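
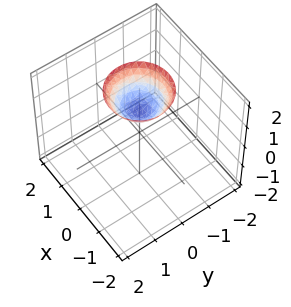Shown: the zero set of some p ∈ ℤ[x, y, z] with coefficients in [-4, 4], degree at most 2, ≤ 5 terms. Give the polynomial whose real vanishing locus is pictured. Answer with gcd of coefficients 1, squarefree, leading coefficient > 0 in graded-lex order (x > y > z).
Degree: no degree-1 surface has this shape, so deg p = 2.
Symmetry: the surface is invariant under rotation about z: p = q(x² + y², z).
Observable constraints: it crosses the z-axis at the gridline z = 1; a circular section at z = 2 has radius exactly 1; it misses every integer gridline on the x-axis.
The integer polynomial consistent with all of this is the stated p.

x^2 + y^2 - z + 1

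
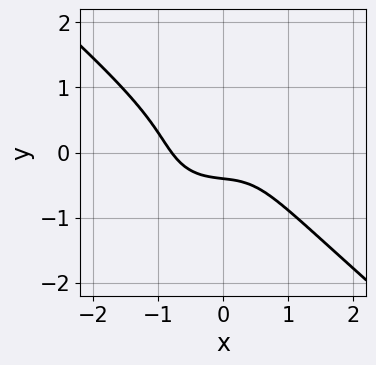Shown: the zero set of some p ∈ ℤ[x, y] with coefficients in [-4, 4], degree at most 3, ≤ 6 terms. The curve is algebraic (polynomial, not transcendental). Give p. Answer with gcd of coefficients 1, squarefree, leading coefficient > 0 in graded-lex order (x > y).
2*x^3 + 3*y^3 - x*y + 2*y + 1

The degree is 3 — a generic line meets the curve in up to 3 points.
Matching integer coefficients to the picture gives p.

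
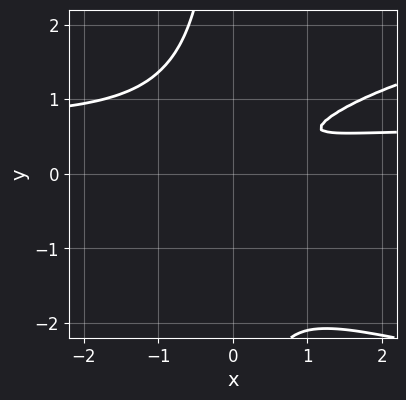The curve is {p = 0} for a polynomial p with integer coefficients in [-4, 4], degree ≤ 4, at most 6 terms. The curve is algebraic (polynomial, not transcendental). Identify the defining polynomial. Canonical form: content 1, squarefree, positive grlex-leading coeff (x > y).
3*x*y^3 - 3*x^2*y + 2*x^2 - 3*x*y + 3*y^2

The degree is 4 — no degree-3 curve has this shape.
Putting this together gives p.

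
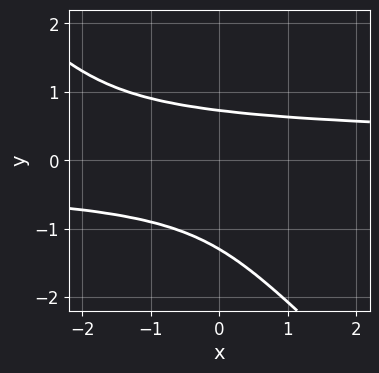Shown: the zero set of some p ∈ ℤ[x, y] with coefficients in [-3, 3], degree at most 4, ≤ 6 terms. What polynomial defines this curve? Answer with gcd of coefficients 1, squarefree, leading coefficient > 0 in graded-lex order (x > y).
3*x*y^3 + 3*y^4 + 3*y^3 - 2

1. deg p = 4. A generic line meets the curve in up to 4 points.
2. From the axis intercepts and sections: it misses every integer gridline on the x-axis.
3. Solving for integer coefficients yields p as stated.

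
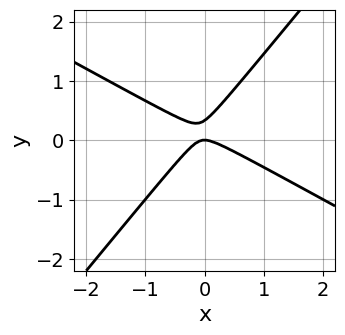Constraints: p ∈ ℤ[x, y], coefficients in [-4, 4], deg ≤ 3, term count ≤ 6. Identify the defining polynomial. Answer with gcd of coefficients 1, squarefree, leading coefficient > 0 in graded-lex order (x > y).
2*x^2 + 2*x*y - 3*y^2 + y

(a) Degree: the shape is more complex than any degree-1 curve, so deg p = 2.
(b) Observable constraints: one x-axis crossing is at x = 0; it meets the y-axis at y = 0 (among the integer gridlines).
(c) Matching integer coefficients to the picture gives p.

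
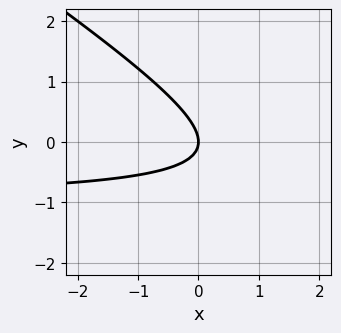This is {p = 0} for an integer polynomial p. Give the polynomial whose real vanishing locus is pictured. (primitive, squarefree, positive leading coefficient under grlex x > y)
First, degree: the shape is more complex than any degree-1 curve, so deg p = 2.
Next, from the visible intercepts: it meets the x-axis at x = 0 (among the integer gridlines); it crosses the y-axis at the gridline y = 0.
Finally, putting this together gives p.

2*x*y + 3*y^2 + 2*x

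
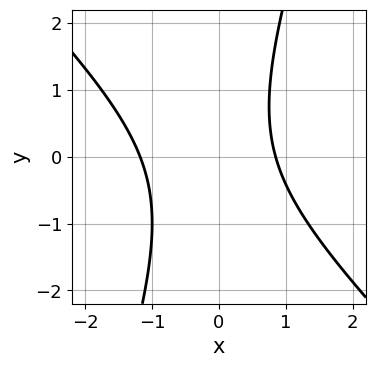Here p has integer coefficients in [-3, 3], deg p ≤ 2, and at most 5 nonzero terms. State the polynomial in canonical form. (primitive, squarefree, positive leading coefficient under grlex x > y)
deg p = 2. A generic line meets the curve in up to 2 points.
From the axis intercepts and sections: no y-intercept at any integer in the box.
Assembling these constraints gives the stated polynomial.

3*x^2 + 2*x*y - y^2 + x - 3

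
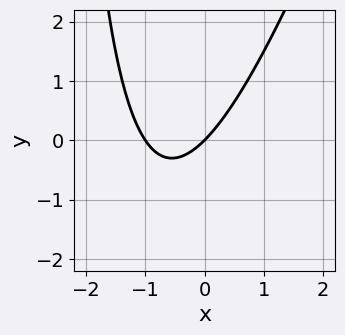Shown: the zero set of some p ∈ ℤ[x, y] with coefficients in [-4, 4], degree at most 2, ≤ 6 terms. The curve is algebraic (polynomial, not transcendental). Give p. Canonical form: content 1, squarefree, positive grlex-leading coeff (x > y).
1. deg p = 2. The shape is more complex than any degree-1 curve.
2. From the visible intercepts: among the integer gridlines, it crosses the x-axis at x ∈ {-1, 0}; it crosses the y-axis at the gridline y = 0.
3. These observations pin down the coefficients.

3*x^2 - x*y + 3*x - 3*y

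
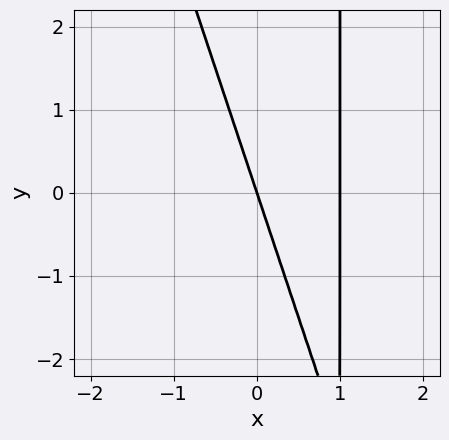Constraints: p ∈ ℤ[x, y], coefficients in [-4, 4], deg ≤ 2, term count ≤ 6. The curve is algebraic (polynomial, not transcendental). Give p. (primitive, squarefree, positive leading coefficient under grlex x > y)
1. The degree is 2 — a generic line meets the curve in up to 2 points.
2. Against the integer gridlines: among the integer gridlines, it crosses the x-axis at x ∈ {0, 1}; it crosses the y-axis at the gridline y = 0.
3. Assembling these constraints gives the stated polynomial.

3*x^2 + x*y - 3*x - y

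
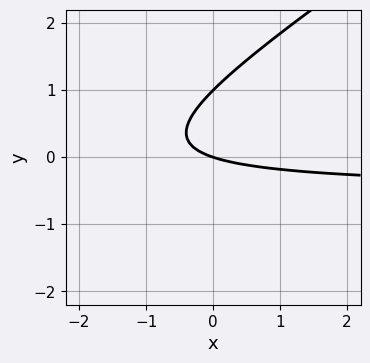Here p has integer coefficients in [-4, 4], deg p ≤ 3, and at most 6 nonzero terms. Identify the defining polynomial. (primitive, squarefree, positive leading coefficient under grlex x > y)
2*x*y - 3*y^2 + x + 3*y

1. The degree is 2 — a generic line meets the curve in up to 2 points.
2. Observable constraints: the y-axis gridline crossings are at y ∈ {0, 1}; it meets the x-axis at x = 0 (among the integer gridlines).
3. Solving for integer coefficients yields p as stated.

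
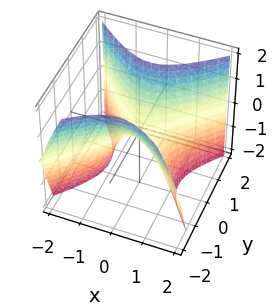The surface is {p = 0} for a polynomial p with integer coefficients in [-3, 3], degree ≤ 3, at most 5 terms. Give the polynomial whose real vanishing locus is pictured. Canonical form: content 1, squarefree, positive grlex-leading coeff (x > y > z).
3*x^2 - 3*y^2 - y*z + 2*z

Degree: a generic line meets the surface in up to 2 points, so deg p = 2.
From the visible intercepts: it crosses the y-axis at the gridline y = 0; one x-axis crossing is at x = 0; one z-axis crossing is at z = 0.
The integer polynomial consistent with all of this is the stated p.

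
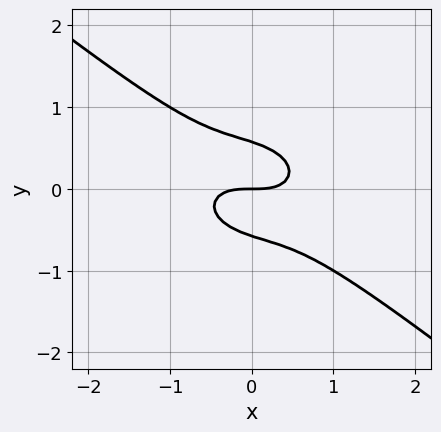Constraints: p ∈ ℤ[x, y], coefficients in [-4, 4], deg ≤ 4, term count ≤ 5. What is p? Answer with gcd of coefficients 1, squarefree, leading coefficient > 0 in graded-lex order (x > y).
(a) deg p = 3.
(b) From the axis intercepts and sections: it meets the x-axis at x = 0 (among the integer gridlines); one y-axis crossing is at y = 0.
(c) Matching integer coefficients to the picture gives p.

x^3 + x^2*y + 2*x*y^2 + 3*y^3 - y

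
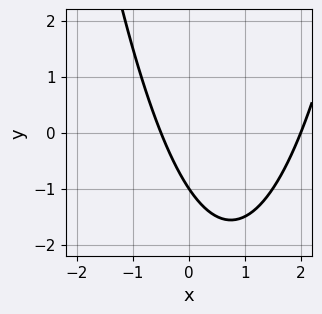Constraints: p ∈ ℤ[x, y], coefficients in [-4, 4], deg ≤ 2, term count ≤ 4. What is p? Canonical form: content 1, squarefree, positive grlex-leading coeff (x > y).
1. Degree: no degree-1 curve has this shape, so deg p = 2.
2. Checking where it meets the axes: one x-axis crossing is at x = 2; one y-axis crossing is at y = -1.
3. Fitting integer coefficients to these (and the overall shape) gives p.

2*x^2 - 3*x - 2*y - 2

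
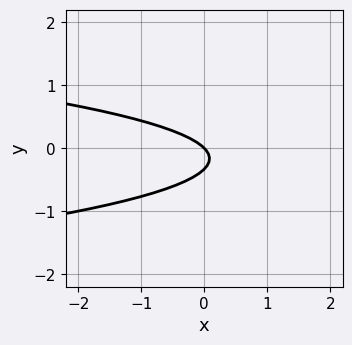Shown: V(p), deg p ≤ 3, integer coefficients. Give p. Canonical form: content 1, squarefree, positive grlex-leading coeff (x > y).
First, degree: no degree-1 curve has this shape, so deg p = 2.
Next, against the integer gridlines: it meets the y-axis at y = 0 (among the integer gridlines); one x-axis crossing is at x = 0.
Finally, assembling these constraints gives the stated polynomial.

3*y^2 + x + y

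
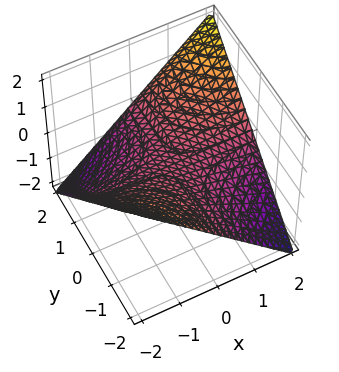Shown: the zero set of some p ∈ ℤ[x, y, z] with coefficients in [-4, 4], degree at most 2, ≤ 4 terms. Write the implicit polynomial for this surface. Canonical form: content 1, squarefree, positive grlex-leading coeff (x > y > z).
x*y - 2*z

deg p = 2. A hyperbolic paraboloid; a quadric.
From the axis intercepts and sections: every point of the x-axis in the box is on the surface; the visible y-axis segment lies entirely on the surface.
Fitting integer coefficients to these (and the overall shape) gives p.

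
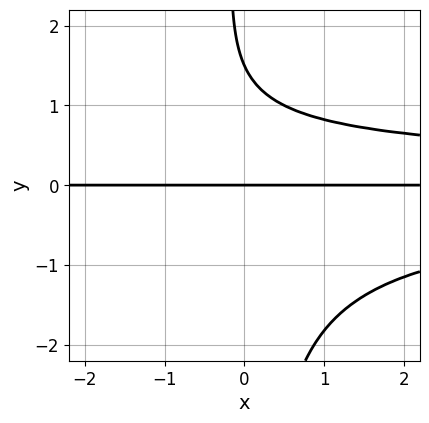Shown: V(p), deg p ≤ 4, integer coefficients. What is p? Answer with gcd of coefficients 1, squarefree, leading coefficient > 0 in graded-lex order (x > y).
The degree is 4 — no degree-3 curve has this shape.
Observable constraints: one y-axis crossing is at y = 0; the visible x-axis segment lies entirely on the curve.
Solving for integer coefficients yields p as stated.

2*x*y^3 + 2*y^2 - 3*y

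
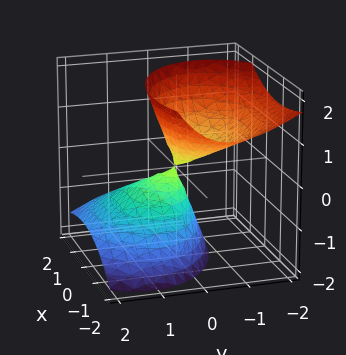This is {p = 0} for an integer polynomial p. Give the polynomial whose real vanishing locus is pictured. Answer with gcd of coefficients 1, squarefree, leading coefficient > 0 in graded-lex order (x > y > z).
x^2 + x*z + 2*y^2 + 2*y*z - z^2

(a) The picture has 2 separate pieces. Treating them together as one polynomial.
(b) deg p = 2. A generic line meets the surface in up to 2 points.
(c) Observable constraints: it meets the y-axis at y = 0 (among the integer gridlines); it crosses the x-axis at the gridline x = 0.
(d) These observations pin down the coefficients.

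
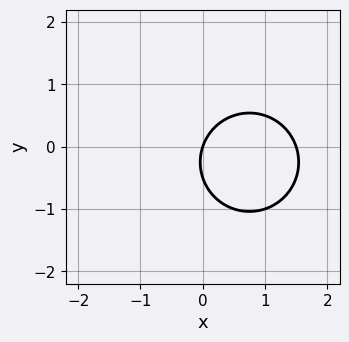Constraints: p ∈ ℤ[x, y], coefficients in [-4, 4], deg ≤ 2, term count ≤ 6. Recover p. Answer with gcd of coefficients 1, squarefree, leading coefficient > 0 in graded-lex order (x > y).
2*x^2 + 2*y^2 - 3*x + y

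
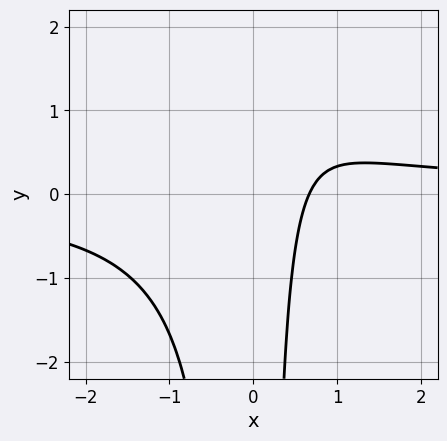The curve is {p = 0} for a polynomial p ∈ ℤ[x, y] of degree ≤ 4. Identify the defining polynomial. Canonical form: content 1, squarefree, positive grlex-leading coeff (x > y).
First, deg p = 3. A generic line meets the curve in up to 3 points.
Then, from the visible intercepts: no y-intercept at any integer in the box.
Finally, matching integer coefficients to the picture gives p.

3*x^2*y - 3*x + 2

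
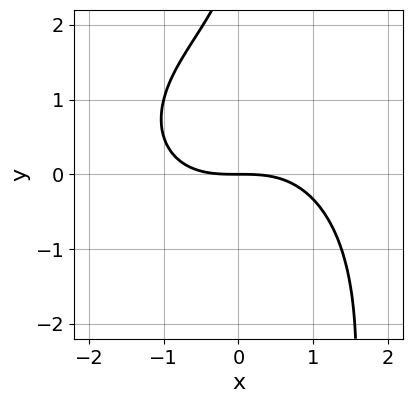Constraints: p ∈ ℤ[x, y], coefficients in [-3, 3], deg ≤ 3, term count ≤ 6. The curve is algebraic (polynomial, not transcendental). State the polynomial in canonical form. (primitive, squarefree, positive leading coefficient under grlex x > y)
First, deg p = 3. A generic line meets the curve in up to 3 points.
Then, from the visible intercepts: one y-axis crossing is at y = 0; it crosses the x-axis at the gridline x = 0.
Finally, these observations pin down the coefficients.

x^3 + x*y^2 - y^2 + 3*y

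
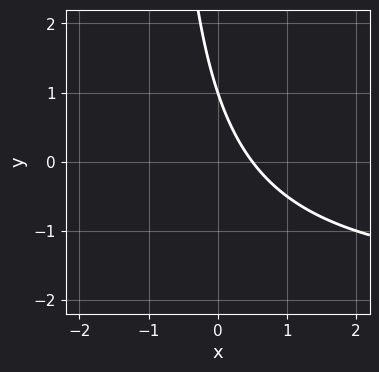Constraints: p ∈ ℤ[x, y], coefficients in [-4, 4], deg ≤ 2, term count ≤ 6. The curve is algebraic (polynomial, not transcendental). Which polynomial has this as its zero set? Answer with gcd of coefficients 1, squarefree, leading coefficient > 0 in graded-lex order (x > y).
x*y + 2*x + y - 1

Degree: a generic line meets the curve in up to 2 points, so deg p = 2.
Reading off the gridlines: it meets the y-axis at y = 1 (among the integer gridlines).
The integer polynomial consistent with all of this is the stated p.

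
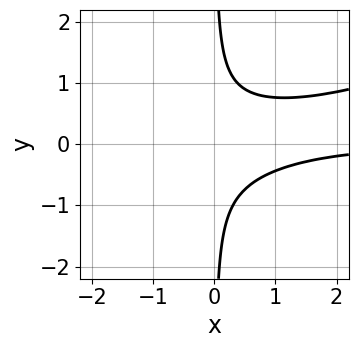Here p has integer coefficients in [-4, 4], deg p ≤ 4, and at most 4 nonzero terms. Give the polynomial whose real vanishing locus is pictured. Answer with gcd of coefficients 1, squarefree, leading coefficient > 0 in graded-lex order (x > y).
First, deg p = 3.
Then, from the visible intercepts: the curve avoids every integer x-axis point in the box; it misses every integer gridline on the y-axis.
Finally, putting this together gives p.

x^2*y - 3*x*y^2 + 1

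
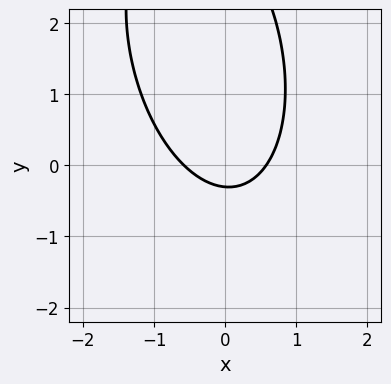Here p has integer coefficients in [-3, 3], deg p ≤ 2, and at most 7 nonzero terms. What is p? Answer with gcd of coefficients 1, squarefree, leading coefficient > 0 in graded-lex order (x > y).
The degree is 2 — a generic line meets the curve in up to 2 points.
Solving for integer coefficients yields p as stated.

3*x^2 + x*y + y^2 - 3*y - 1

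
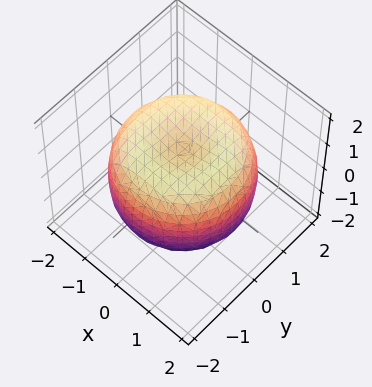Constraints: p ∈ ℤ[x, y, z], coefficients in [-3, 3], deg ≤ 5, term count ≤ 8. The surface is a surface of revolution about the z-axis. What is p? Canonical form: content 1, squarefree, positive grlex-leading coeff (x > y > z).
(a) Degree: the shape is more complex than any degree-3 surface, so deg p = 4.
(b) Symmetries: rotational symmetry about the z-axis ⇒ p depends on x, y only through x² + y².
(c) Reading off the gridlines: the z-axis gridline crossings are at z ∈ {-1, 1}; a circular section at z = 0 has radius between 1 and 2.
(d) Solving for integer coefficients yields p as stated.

x^4 + 2*x^2*y^2 + y^4 - 2*x^2 - 2*y^2 + 2*z^2 - 2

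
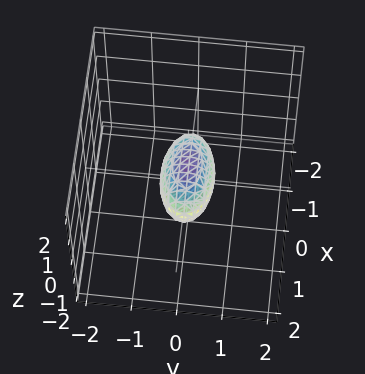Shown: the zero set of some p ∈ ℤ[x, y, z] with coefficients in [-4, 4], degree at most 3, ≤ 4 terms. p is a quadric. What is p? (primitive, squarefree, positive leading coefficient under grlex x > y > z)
x^2 + 3*y^2 + 2*z^2 - 1

First, the degree is 2 — bounded and convex; a quadric.
Then, symmetries: mirror symmetry y ↦ −y ⇒ only even powers of y; it's symmetric under x → −x, forcing even powers of x; the z ↦ −z reflection is a symmetry, so z appears only in even powers.
Then, observable constraints: the x-axis gridline crossings are at x ∈ {-1, 1}.
Finally, putting this together gives p.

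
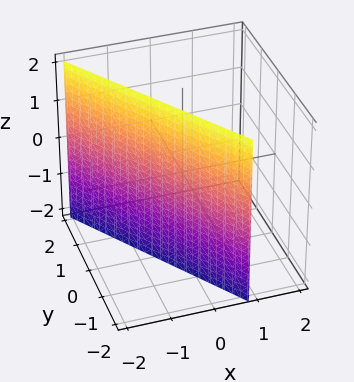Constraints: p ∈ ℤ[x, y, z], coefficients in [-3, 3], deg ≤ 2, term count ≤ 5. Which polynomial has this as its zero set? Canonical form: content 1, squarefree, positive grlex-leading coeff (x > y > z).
First, the degree is 1 — the surface is flat (a plane).
Then, observable constraints: it crosses the y-axis at the gridline y = -1; no z-intercept at any integer in the box.
Finally, together with the visible shape, these determine p as stated.

3*x + 2*y + 2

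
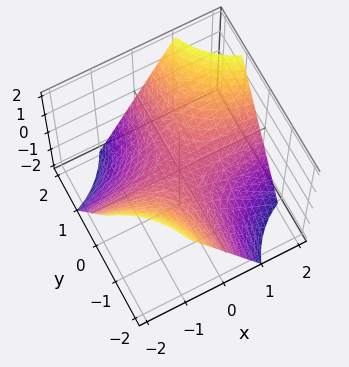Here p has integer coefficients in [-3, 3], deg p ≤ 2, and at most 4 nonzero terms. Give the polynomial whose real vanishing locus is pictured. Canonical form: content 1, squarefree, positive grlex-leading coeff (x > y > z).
1. The degree is 2 — a saddle surface; a quadric.
2. From the axis intercepts and sections: it meets the z-axis at z = 0 (among the integer gridlines); the visible x-axis segment lies entirely on the surface; every point of the y-axis in the box is on the surface.
3. Together with the visible shape, these determine p as stated.

x*y - z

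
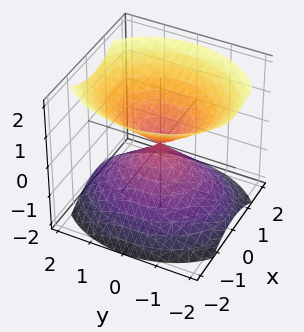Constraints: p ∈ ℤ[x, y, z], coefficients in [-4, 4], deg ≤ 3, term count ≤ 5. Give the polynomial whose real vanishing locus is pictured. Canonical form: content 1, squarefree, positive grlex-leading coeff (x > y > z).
(a) There are 2 components. Treating them together as one polynomial.
(b) Degree: a double cone through the origin; a quadric, so deg p = 2.
(c) Symmetries: the x ↦ −x reflection is a symmetry, so x appears only in even powers; it's symmetric under z → −z, forcing even powers of z; mirror symmetry y ↦ −y ⇒ only even powers of y.
(d) From the axis intercepts and sections: it meets the z-axis at z = 0 (among the integer gridlines); it meets the y-axis at y = 0 (among the integer gridlines); it crosses the x-axis at the gridline x = 0.
(e) Assembling these constraints gives the stated polynomial.

3*x^2 + 2*y^2 - 3*z^2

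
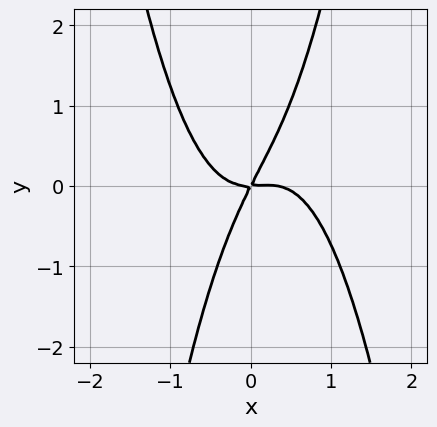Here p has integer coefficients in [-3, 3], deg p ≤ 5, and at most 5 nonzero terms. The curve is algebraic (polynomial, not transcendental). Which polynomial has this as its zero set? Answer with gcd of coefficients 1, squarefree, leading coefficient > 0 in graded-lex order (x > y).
3*x^4 - x^3 + 2*x*y - y^2

(a) Degree: the shape is more complex than any degree-3 curve, so deg p = 4.
(b) Observable constraints: it meets the y-axis at y = 0 (among the integer gridlines); it crosses the x-axis at the gridline x = 0.
(c) Together with the visible shape, these determine p as stated.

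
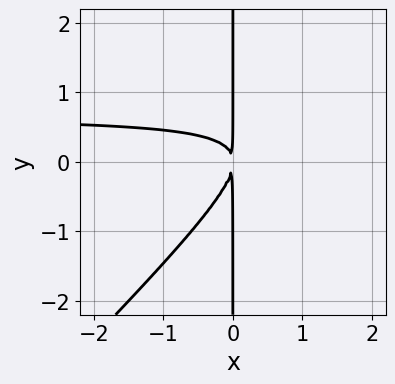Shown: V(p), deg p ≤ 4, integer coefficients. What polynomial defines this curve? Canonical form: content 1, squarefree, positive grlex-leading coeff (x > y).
(a) deg p = 3. The shape is more complex than any degree-2 curve.
(b) Observable constraints: the visible y-axis segment lies entirely on the curve.
(c) Putting this together gives p.

3*x^2*y - 3*x*y^2 - 2*x^2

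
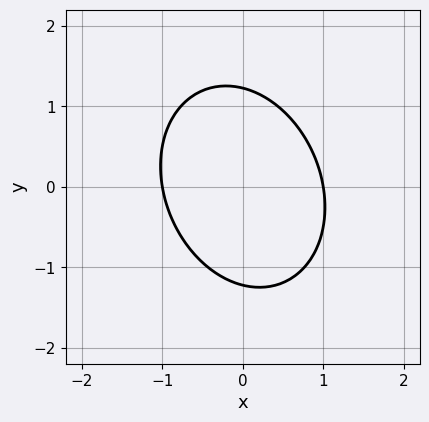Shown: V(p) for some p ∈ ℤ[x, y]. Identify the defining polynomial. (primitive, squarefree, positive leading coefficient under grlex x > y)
3*x^2 + x*y + 2*y^2 - 3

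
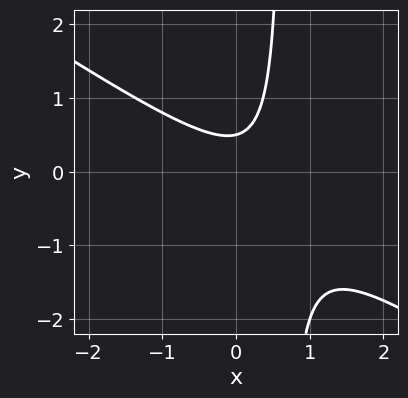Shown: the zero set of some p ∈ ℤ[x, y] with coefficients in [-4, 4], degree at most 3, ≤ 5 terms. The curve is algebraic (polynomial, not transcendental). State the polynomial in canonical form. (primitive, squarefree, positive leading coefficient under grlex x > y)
2*x^2 + 3*x*y - x - 2*y + 1

1. Degree: a generic line meets the curve in up to 2 points, so deg p = 2.
2. From the axis intercepts and sections: the curve avoids every integer x-axis point in the box.
3. Solving for integer coefficients yields p as stated.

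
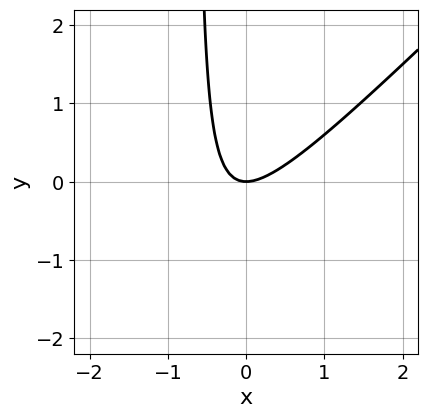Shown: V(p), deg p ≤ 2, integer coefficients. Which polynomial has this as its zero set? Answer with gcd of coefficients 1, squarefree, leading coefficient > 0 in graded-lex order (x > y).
First, deg p = 2. A generic line meets the curve in up to 2 points.
Next, from the visible intercepts: it crosses the y-axis at the gridline y = 0; it meets the x-axis at x = 0 (among the integer gridlines).
Finally, solving for integer coefficients yields p as stated.

3*x^2 - 3*x*y - 2*y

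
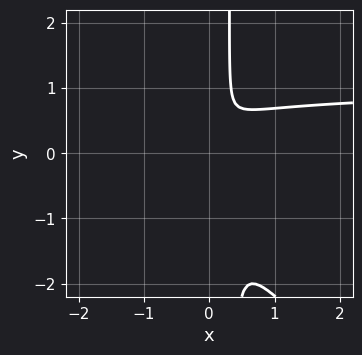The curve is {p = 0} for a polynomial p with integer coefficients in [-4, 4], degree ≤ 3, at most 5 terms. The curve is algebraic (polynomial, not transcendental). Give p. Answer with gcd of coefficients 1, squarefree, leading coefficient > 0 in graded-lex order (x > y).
3*x^2*y + 3*x*y^2 - 3*x^2 - y^2

(a) The degree is 3 — the shape is more complex than any degree-2 curve.
(b) Putting this together gives p.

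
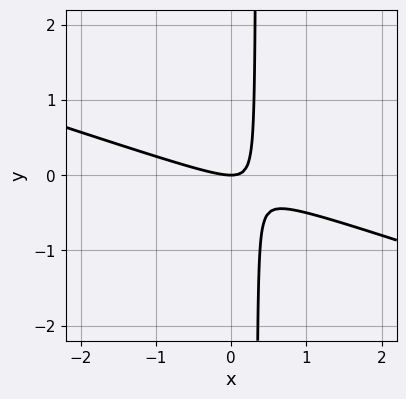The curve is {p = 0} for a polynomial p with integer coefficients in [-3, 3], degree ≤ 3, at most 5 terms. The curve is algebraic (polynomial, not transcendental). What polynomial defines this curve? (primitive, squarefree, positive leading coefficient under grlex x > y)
1. deg p = 2.
2. Reading off the gridlines: one y-axis crossing is at y = 0; one x-axis crossing is at x = 0.
3. These observations pin down the coefficients.

x^2 + 3*x*y - y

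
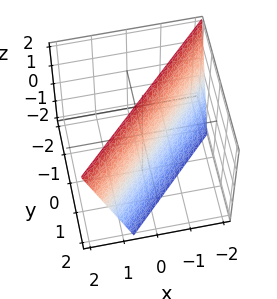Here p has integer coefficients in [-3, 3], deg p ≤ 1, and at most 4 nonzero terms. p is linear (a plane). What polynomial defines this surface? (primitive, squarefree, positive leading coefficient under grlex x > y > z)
3*x - 3*y - z + 2

1. Degree: every cross-section is a straight line — this is a plane, so deg p = 1.
2. Checking where it meets the axes: one z-axis crossing is at z = 2.
3. Solving for integer coefficients yields p as stated.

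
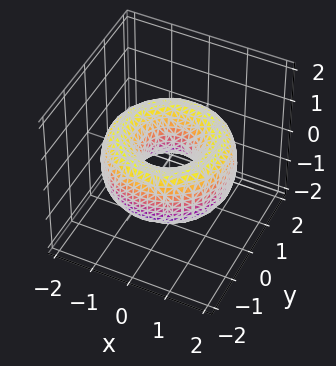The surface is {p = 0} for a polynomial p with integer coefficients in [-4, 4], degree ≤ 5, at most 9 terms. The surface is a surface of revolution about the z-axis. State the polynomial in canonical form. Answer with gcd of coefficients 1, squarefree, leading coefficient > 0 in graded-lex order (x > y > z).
x^4 + 2*x^2*y^2 + y^4 - 3*x^2 - 3*y^2 + 2*z^2 + 1

Degree: the shape is more complex than any degree-3 surface, so deg p = 4.
Symmetries: the z-axis is an axis of rotation, so x and y enter only as x² + y².
From the visible intercepts: a circular section at z = 0 has radius between 0 and 1; no z-intercept at any integer in the box.
Fitting integer coefficients to these (and the overall shape) gives p.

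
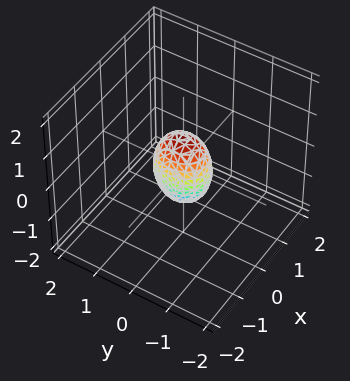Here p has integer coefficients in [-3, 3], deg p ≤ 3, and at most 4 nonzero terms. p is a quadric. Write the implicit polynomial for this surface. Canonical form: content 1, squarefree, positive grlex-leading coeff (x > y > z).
3*x^2 + 2*y^2 + z^2 - 1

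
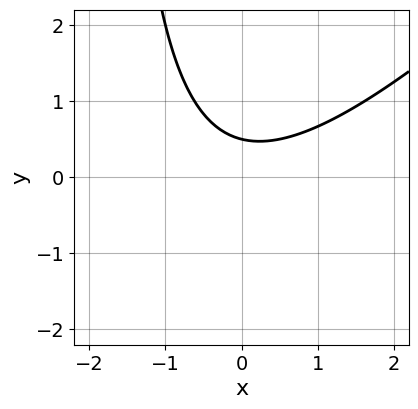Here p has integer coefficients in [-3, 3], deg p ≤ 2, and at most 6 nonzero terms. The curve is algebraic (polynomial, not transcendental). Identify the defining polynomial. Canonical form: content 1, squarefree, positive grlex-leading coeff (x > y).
(a) Degree: the shape is more complex than any degree-1 curve, so deg p = 2.
(b) Observable constraints: no x-intercept at any integer in the box.
(c) Matching integer coefficients to the picture gives p.

x^2 - x*y - 2*y + 1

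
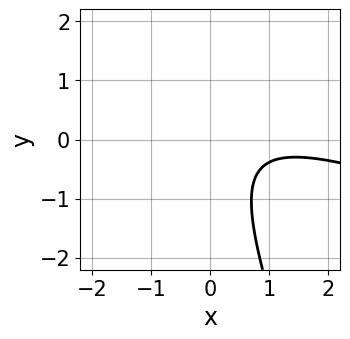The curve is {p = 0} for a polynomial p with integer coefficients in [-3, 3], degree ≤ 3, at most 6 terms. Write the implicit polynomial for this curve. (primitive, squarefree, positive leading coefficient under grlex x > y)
Degree: a generic line meets the curve in up to 2 points, so deg p = 2.
From the axis intercepts and sections: it misses every integer gridline on the y-axis; the curve avoids every integer x-axis point in the box.
The integer polynomial consistent with all of this is the stated p.

x^2 + 3*x*y + y^2 - 2*x + 2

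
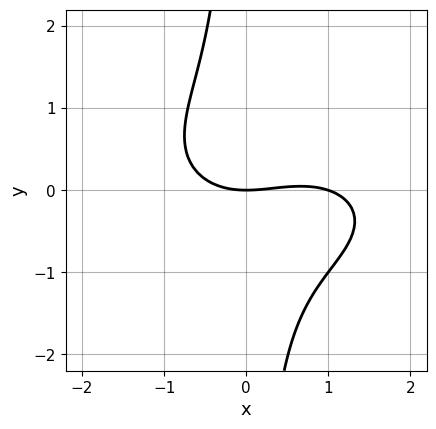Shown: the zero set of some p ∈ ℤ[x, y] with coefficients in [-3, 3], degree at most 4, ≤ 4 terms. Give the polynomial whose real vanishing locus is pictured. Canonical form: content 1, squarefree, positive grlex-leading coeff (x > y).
x^3 + 3*x*y^2 - x^2 + 3*y

(a) Degree: the shape is more complex than any degree-2 curve, so deg p = 3.
(b) From the visible intercepts: among the integer gridlines, it crosses the x-axis at x ∈ {0, 1}; it meets the y-axis at y = 0 (among the integer gridlines).
(c) These observations pin down the coefficients.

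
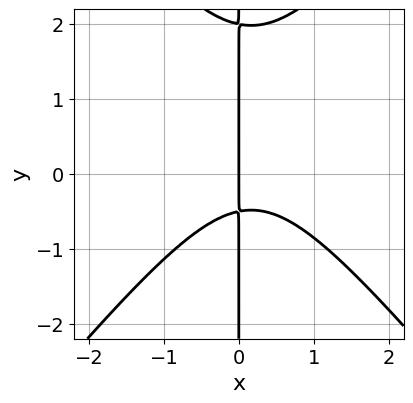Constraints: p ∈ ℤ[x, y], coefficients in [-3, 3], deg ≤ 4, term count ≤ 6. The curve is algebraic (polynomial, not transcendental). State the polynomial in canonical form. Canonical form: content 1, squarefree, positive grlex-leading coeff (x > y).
3*x^3 - 2*x*y^2 - x^2 + 3*x*y + 2*x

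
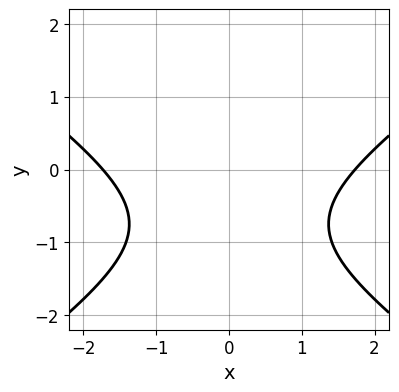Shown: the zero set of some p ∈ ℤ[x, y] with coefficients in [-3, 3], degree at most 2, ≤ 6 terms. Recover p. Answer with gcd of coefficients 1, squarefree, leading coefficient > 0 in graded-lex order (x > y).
First, degree: no degree-1 curve has this shape, so deg p = 2.
Next, symmetries: it's symmetric under x → −x, forcing even powers of x.
Next, reading off the gridlines: no y-intercept at any integer in the box.
Finally, putting this together gives p.

x^2 - 2*y^2 - 3*y - 3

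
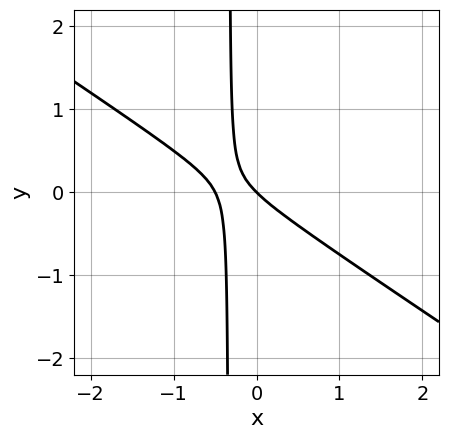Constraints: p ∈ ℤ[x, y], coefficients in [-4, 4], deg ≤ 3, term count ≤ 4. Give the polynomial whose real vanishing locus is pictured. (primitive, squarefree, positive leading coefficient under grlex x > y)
2*x^2 + 3*x*y + x + y

Degree: no degree-1 curve has this shape, so deg p = 2.
Checking where it meets the axes: it meets the y-axis at y = 0 (among the integer gridlines); it meets the x-axis at x = 0 (among the integer gridlines).
Together with the visible shape, these determine p as stated.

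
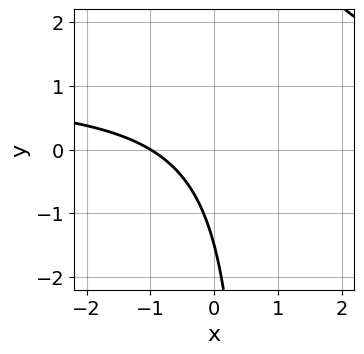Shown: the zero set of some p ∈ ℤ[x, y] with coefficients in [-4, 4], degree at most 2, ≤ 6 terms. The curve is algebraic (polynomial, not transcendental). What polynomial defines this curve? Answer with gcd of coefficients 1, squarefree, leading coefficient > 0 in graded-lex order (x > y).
3*x*y - 3*x - 2*y - 3

1. The degree is 2 — no degree-1 curve has this shape.
2. Checking where it meets the axes: one x-axis crossing is at x = -1.
3. The integer polynomial consistent with all of this is the stated p.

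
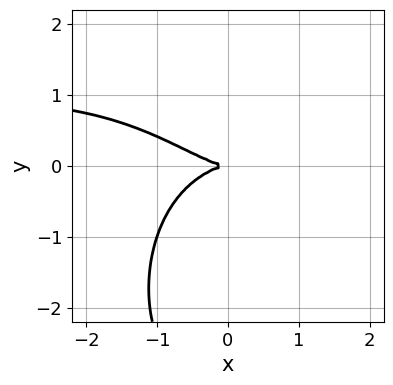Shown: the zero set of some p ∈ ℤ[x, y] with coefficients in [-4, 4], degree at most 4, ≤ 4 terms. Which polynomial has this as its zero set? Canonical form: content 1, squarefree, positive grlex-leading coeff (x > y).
x^3*y - x^3 - y^3 - 3*y^2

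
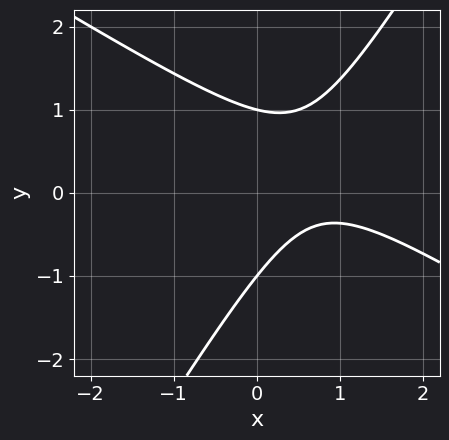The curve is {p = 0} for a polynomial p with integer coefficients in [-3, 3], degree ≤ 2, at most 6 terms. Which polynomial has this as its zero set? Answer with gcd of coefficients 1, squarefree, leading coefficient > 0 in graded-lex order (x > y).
2*x^2 + 2*x*y - 2*y^2 - 3*x + 2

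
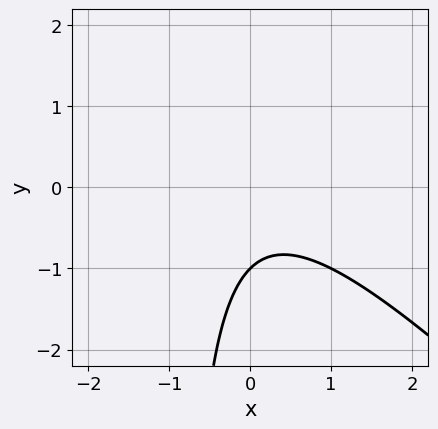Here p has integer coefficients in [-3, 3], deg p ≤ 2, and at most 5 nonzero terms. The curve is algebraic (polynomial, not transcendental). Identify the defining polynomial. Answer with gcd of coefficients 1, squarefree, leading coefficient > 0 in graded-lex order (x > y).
x^2 + x*y + y + 1

The degree is 2 — a generic line meets the curve in up to 2 points.
From the visible intercepts: it crosses the y-axis at the gridline y = -1; the curve avoids every integer x-axis point in the box.
The integer polynomial consistent with all of this is the stated p.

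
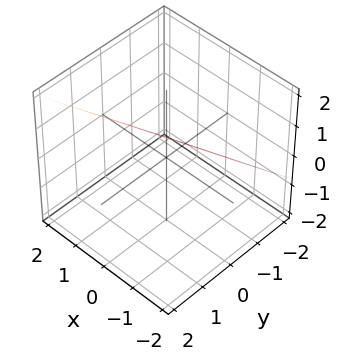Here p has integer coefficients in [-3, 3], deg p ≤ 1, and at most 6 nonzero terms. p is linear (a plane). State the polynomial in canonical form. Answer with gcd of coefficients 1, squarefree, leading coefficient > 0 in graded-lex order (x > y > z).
x - 3*y + 3*z - 2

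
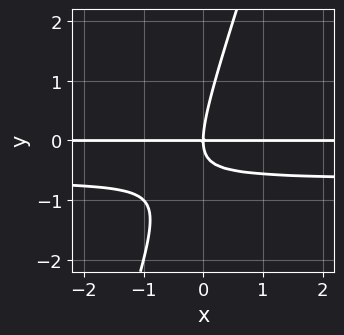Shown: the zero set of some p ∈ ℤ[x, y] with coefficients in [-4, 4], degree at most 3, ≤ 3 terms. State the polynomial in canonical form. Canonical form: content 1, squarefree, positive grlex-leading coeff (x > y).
deg p = 3.
Against the integer gridlines: the visible x-axis segment lies entirely on the curve; it meets the y-axis at y = 0 (among the integer gridlines).
Together with the visible shape, these determine p as stated.

3*x*y^2 - y^3 + 2*x*y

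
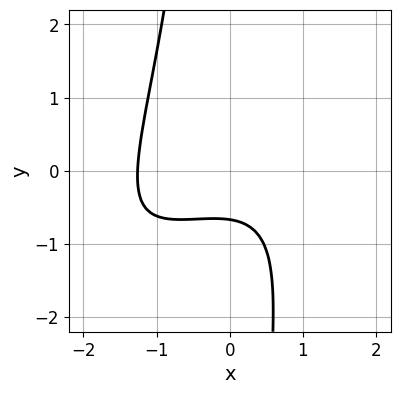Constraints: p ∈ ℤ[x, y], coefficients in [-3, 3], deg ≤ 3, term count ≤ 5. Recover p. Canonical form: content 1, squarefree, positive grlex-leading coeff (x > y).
(a) The degree is 3 — no degree-2 curve has this shape.
(b) Putting this together gives p.

x^3 - 2*x^2*y + x*y^2 + 3*y + 2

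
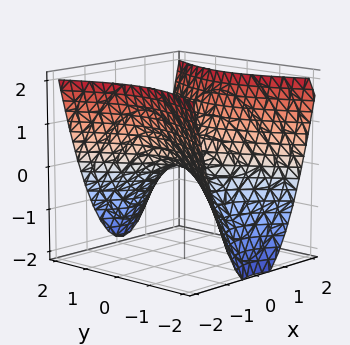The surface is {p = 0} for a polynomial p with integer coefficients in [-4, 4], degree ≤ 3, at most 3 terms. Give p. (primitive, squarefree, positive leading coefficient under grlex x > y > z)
Degree: a hyperbolic paraboloid; a quadric, so deg p = 2.
Symmetries: mirror symmetry y ↦ −y ⇒ only even powers of y; the x ↦ −x reflection is a symmetry, so x appears only in even powers.
Reading off the gridlines: one x-axis crossing is at x = 0; one y-axis crossing is at y = 0.
Assembling these constraints gives the stated polynomial.

2*x^2 - y^2 - 2*z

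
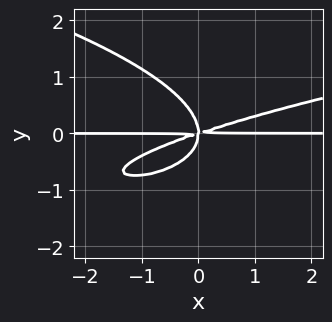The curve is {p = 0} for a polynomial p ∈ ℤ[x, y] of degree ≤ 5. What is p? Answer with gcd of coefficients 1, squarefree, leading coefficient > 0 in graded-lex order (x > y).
(a) Degree: the shape is more complex than any degree-3 curve, so deg p = 4.
(b) Observable constraints: every point of the x-axis in the box is on the curve.
(c) Matching integer coefficients to the picture gives p.

3*y^4 - x^2*y + 3*x*y^2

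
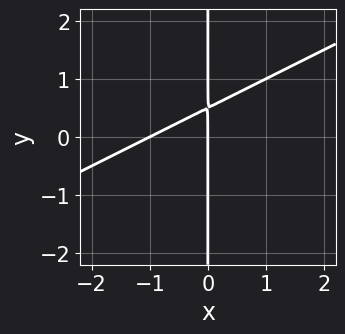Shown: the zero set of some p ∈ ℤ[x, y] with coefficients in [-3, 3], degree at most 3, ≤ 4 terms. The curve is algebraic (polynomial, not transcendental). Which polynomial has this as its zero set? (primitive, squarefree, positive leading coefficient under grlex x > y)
The degree is 2 — a generic line meets the curve in up to 2 points.
Observable constraints: among the integer gridlines, it crosses the x-axis at x ∈ {-1, 0}; every point of the y-axis in the box is on the curve.
Fitting integer coefficients to these (and the overall shape) gives p.

x^2 - 2*x*y + x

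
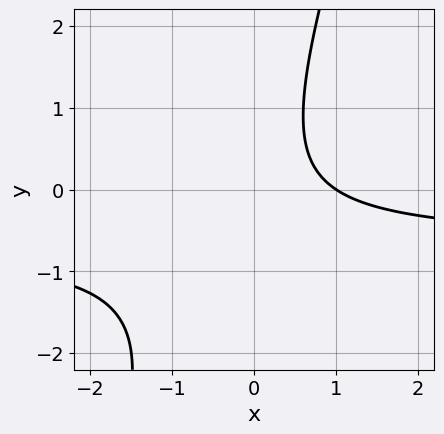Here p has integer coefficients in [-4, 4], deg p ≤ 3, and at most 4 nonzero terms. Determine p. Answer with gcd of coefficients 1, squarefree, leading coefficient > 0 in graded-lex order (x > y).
The degree is 2 — the shape is more complex than any degree-1 curve.
From the axis intercepts and sections: no y-intercept at any integer in the box; it meets the x-axis at x = 1 (among the integer gridlines).
Solving for integer coefficients yields p as stated.

3*x*y - y^2 + 2*x - 2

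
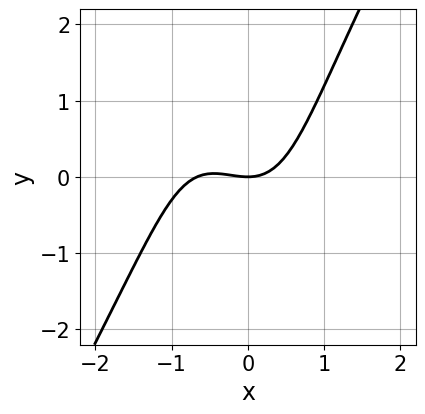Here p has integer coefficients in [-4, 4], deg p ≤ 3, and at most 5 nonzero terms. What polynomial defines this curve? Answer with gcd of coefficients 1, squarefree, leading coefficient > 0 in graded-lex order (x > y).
The degree is 3 — no degree-2 curve has this shape.
From the axis intercepts and sections: one y-axis crossing is at y = 0; one x-axis crossing is at x = 0.
Assembling these constraints gives the stated polynomial.

3*x^3 - x*y^2 + 2*x^2 - 3*y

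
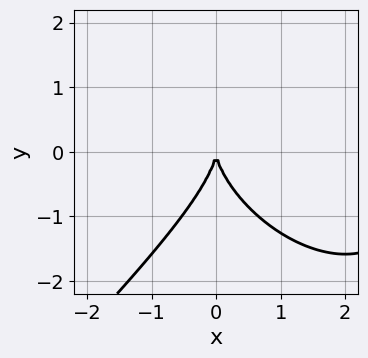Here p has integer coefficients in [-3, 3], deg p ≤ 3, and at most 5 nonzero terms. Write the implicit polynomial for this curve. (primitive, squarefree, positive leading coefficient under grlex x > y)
x^3 - y^3 - 3*x^2

(a) The degree is 3 — a generic line meets the curve in up to 3 points.
(b) Checking where it meets the axes: it crosses the x-axis at the gridline x = 0; it crosses the y-axis at the gridline y = 0.
(c) These observations pin down the coefficients.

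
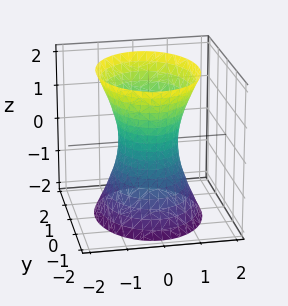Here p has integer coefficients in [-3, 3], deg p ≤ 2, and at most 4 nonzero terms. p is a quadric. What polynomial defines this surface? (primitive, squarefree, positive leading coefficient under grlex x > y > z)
(a) deg p = 2. One connected sheet with a waist; a quadric.
(b) Symmetries: it's symmetric under x → −x, forcing even powers of x; mirror symmetry z ↦ −z ⇒ only even powers of z; it's symmetric under y → −y, forcing even powers of y.
(c) Checking where it meets the axes: no z-intercept at any integer in the box; among the integer gridlines, it crosses the y-axis at y ∈ {-1, 1}.
(d) Putting this together gives p.

3*x^2 + 2*y^2 - z^2 - 2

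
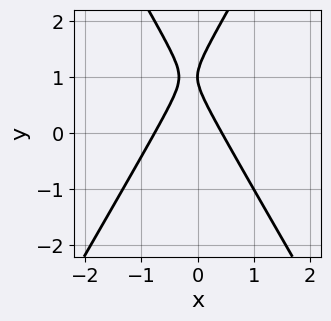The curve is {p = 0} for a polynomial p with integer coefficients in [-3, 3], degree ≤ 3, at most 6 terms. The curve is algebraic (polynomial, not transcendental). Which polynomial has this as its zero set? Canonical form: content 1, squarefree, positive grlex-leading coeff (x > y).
Degree: the shape is more complex than any degree-1 curve, so deg p = 2.
From the visible intercepts: one y-axis crossing is at y = 1.
The integer polynomial consistent with all of this is the stated p.

3*x^2 - y^2 + x + 2*y - 1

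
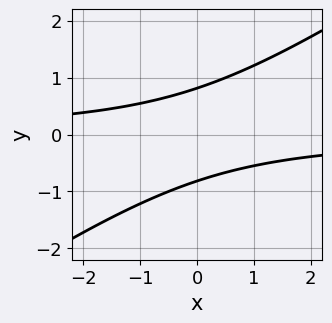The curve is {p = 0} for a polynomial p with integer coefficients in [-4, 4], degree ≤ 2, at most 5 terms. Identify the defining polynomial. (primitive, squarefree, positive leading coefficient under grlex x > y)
deg p = 2. The shape is more complex than any degree-1 curve.
Checking where it meets the axes: the curve avoids every integer x-axis point in the box.
Putting this together gives p.

2*x*y - 3*y^2 + 2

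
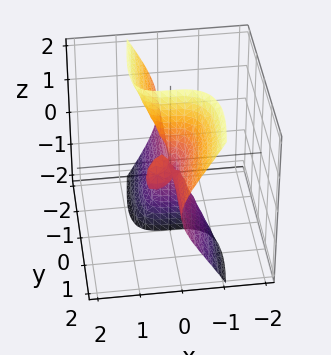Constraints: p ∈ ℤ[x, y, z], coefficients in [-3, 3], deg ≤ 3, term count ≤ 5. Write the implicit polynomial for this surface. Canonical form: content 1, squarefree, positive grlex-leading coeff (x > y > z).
3*x^3 - 3*x^2*y + 3*x*y^2 + 2*y*z^2 - 2*x*y

(a) The degree is 3 — no degree-2 surface has this shape.
(b) Observable constraints: the visible y-axis segment lies entirely on the surface; the visible z-axis segment lies entirely on the surface.
(c) Assembling these constraints gives the stated polynomial.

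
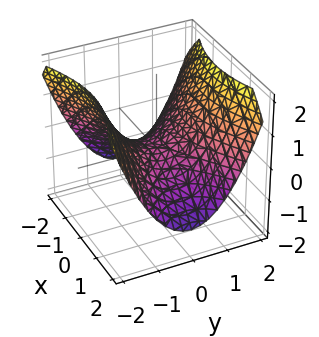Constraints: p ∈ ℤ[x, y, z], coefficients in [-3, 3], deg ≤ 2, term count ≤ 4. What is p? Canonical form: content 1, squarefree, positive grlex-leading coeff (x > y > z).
x^2 - 2*y^2 + 3*z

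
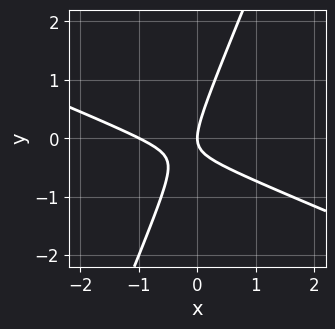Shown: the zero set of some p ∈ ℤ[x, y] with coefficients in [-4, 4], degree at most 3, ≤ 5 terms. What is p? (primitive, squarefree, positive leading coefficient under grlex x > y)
x^2 + 2*x*y - y^2 + x

deg p = 2. No degree-1 curve has this shape.
Reading off the gridlines: it crosses the y-axis at the gridline y = 0; the x-axis gridline crossings are at x ∈ {-1, 0}.
Fitting integer coefficients to these (and the overall shape) gives p.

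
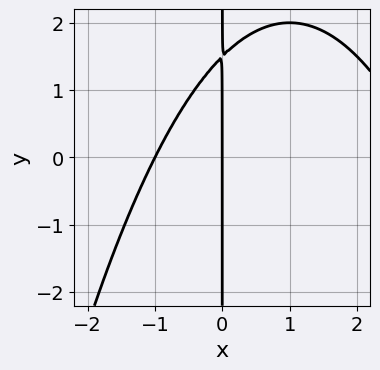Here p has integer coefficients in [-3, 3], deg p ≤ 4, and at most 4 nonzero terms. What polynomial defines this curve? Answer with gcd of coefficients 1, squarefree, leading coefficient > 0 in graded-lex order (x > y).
First, deg p = 3. A generic line meets the curve in up to 3 points.
Then, from the axis intercepts and sections: among the integer gridlines, it crosses the x-axis at x ∈ {-1, 0}; every point of the y-axis in the box is on the curve.
Finally, matching integer coefficients to the picture gives p.

x^3 - 2*x^2 + 2*x*y - 3*x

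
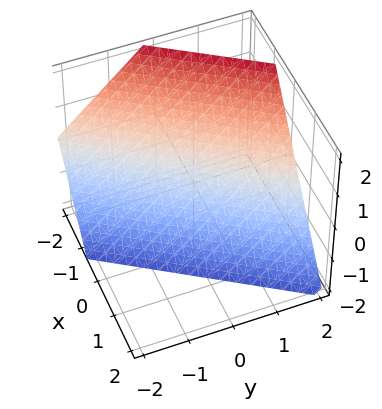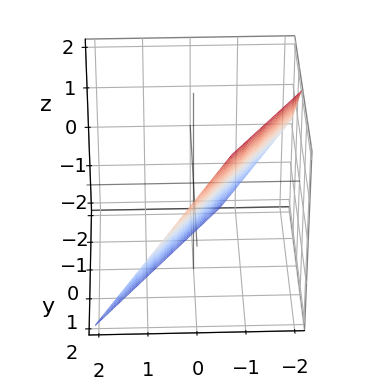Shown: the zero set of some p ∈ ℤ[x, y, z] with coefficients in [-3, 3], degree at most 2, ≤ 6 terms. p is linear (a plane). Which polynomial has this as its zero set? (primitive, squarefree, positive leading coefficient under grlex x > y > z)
3*x - 2*y + 2*z + 2

1. Degree: the surface is flat (a plane), so deg p = 1.
2. Checking where it meets the axes: it crosses the z-axis at the gridline z = -1; one y-axis crossing is at y = 1.
3. Together with the visible shape, these determine p as stated.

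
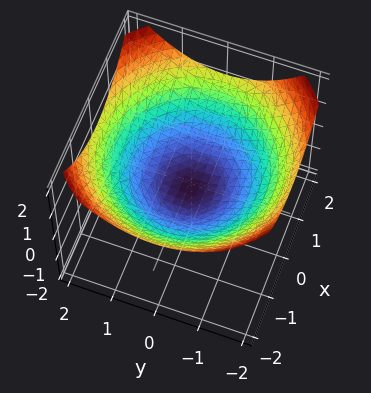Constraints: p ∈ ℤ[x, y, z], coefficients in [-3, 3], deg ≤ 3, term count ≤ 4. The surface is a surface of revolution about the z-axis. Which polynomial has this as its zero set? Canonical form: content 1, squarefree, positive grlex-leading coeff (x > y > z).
x^2 + y^2 - 3*z - 1

deg p = 2. The shape is more complex than any degree-1 surface.
By symmetry, every cross-section ⟂ z is a circle, so x, y appear only via x² + y².
Reading off the gridlines: among the integer gridlines, it crosses the y-axis at y ∈ {-1, 1}; a circular section at z = 0 has radius exactly 1.
Together with the visible shape, these determine p as stated. Check: (1, 0, 0) on the x-axis lies on the surface, and p(1, 0, 0) = 0. ✓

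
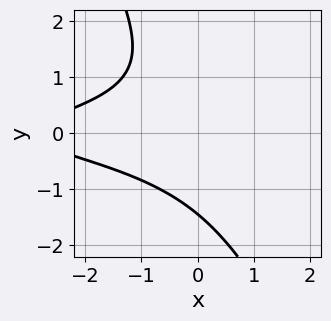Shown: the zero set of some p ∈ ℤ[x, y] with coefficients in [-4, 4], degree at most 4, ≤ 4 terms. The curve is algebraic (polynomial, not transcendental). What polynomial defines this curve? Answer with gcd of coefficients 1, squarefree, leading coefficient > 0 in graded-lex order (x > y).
First, degree: a generic line meets the curve in up to 3 points, so deg p = 3.
Then, checking where it meets the axes: no x-intercept at any integer in the box.
Finally, assembling these constraints gives the stated polynomial.

2*x*y^2 + y^3 + x + 3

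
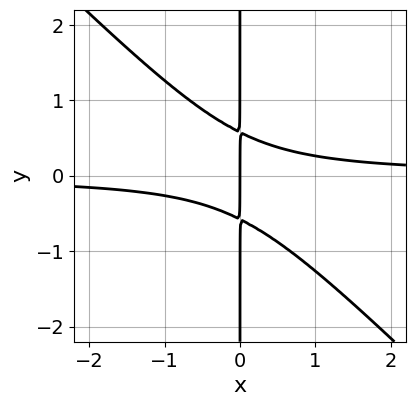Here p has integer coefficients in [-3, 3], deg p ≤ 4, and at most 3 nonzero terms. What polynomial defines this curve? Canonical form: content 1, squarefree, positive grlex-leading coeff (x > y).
3*x^2*y + 3*x*y^2 - x

The degree is 3 — a generic line meets the curve in up to 3 points.
From the visible intercepts: it crosses the x-axis at the gridline x = 0; the visible y-axis segment lies entirely on the curve.
Solving for integer coefficients yields p as stated.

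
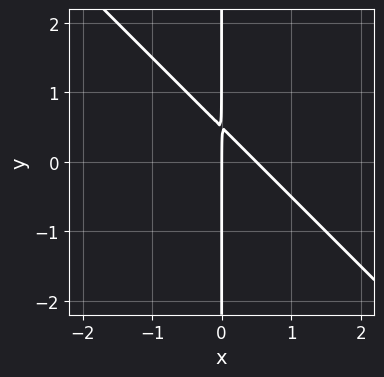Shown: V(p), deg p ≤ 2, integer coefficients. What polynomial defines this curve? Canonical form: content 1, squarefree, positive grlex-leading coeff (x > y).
2*x^2 + 2*x*y - x

First, the degree is 2 — a generic line meets the curve in up to 2 points.
Then, from the visible intercepts: it crosses the x-axis at the gridline x = 0; every point of the y-axis in the box is on the curve.
Finally, fitting integer coefficients to these (and the overall shape) gives p.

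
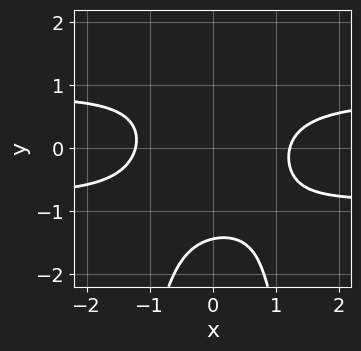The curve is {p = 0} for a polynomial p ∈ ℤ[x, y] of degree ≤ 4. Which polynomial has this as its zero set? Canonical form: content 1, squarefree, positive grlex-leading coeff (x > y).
3*x^2*y^2 + y^3 - 2*x^2 + x*y + 3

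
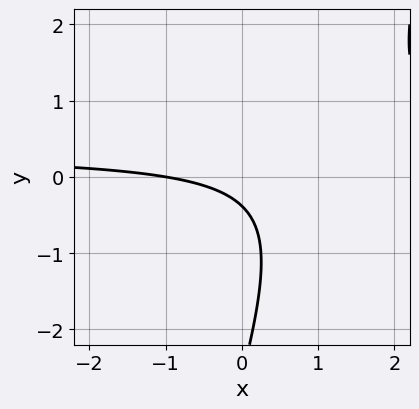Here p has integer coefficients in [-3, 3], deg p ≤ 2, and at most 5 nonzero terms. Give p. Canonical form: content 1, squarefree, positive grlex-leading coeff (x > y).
3*x*y - y^2 - x - 3*y - 1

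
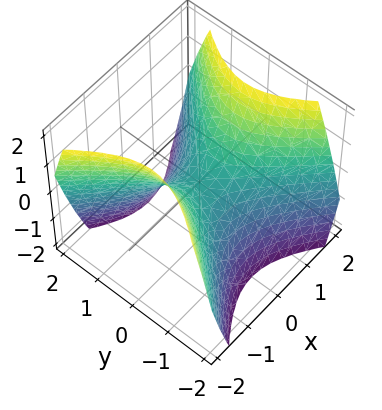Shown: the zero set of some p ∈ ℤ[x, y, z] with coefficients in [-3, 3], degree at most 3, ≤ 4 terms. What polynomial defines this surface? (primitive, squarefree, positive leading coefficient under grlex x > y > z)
The degree is 2 — a hyperbolic paraboloid; a quadric.
Symmetries: mirror symmetry y ↦ −y ⇒ only even powers of y; it's symmetric under x → −x, forcing even powers of x.
Against the integer gridlines: one z-axis crossing is at z = 0; it crosses the y-axis at the gridline y = 0; one x-axis crossing is at x = 0.
Together with the visible shape, these determine p as stated.

x^2 - y^2 - z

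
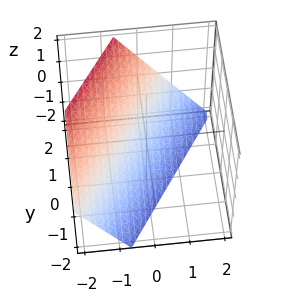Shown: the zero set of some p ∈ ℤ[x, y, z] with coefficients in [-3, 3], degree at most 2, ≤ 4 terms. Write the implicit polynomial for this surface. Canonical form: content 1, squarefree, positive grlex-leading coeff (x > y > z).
1. deg p = 1. Every cross-section is a straight line — this is a plane.
2. From the visible intercepts: one z-axis crossing is at z = -1; it meets the y-axis at y = 1 (among the integer gridlines).
3. Putting this together gives p.

3*x - 2*y + 2*z + 2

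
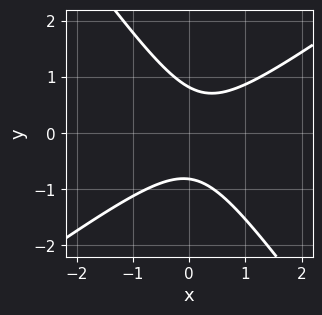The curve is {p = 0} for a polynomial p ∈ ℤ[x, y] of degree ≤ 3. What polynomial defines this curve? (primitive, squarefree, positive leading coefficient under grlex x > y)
3*x^2 - 2*x*y - 3*y^2 - x + 2

Degree: the shape is more complex than any degree-1 curve, so deg p = 2.
From the axis intercepts and sections: no x-intercept at any integer in the box.
Putting this together gives p.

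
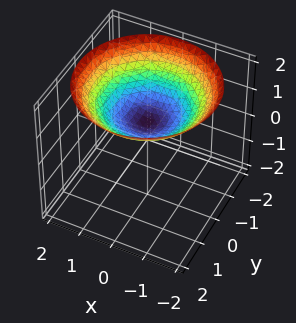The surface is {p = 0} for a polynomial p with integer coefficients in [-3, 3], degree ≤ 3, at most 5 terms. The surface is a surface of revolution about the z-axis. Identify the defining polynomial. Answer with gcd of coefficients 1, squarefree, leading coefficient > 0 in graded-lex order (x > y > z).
(a) The degree is 2 — no degree-1 surface has this shape.
(b) Symmetry: the z-axis is an axis of rotation, so x and y enter only as x² + y².
(c) From the axis intercepts and sections: it misses every integer gridline on the y-axis; the surface avoids every integer x-axis point in the box; a circular section at z = 1 has radius exactly 1.
(d) Matching integer coefficients to the picture gives p.

x^2 + y^2 - 3*z + 2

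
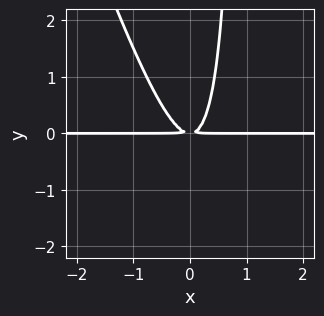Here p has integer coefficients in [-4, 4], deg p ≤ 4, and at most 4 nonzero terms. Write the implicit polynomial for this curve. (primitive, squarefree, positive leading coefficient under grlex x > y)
(a) deg p = 3. The shape is more complex than any degree-2 curve.
(b) From the axis intercepts and sections: the visible x-axis segment lies entirely on the curve.
(c) Fitting integer coefficients to these (and the overall shape) gives p.

3*x^2*y + x*y^2 - y^2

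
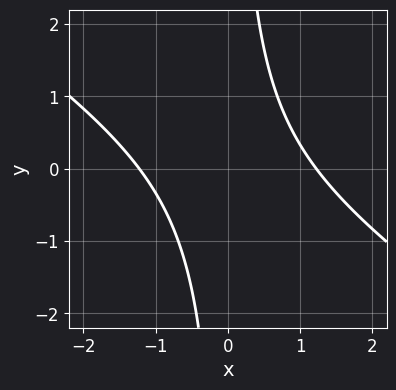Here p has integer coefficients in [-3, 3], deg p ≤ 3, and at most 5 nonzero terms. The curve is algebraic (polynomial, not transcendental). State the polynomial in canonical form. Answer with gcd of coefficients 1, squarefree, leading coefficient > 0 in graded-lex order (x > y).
The degree is 2 — the shape is more complex than any degree-1 curve.
Against the integer gridlines: no y-intercept at any integer in the box.
Solving for integer coefficients yields p as stated.

2*x^2 + 3*x*y - 3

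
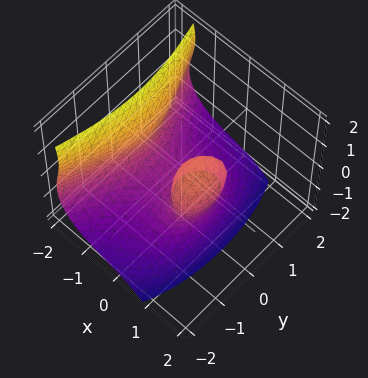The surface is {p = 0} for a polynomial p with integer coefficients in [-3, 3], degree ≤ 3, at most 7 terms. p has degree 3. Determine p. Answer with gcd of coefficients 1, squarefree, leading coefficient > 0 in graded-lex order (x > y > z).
3*x^3 + 3*x*z^2 + 2*z^3 + 2*y^2 - 3*x

(a) Degree: no degree-2 surface has this shape, so deg p = 3.
(b) Reading off the gridlines: it meets the z-axis at z = 0 (among the integer gridlines); the x-axis gridline crossings are at x ∈ {-1, 0, 1}; one y-axis crossing is at y = 0.
(c) Matching integer coefficients to the picture gives p.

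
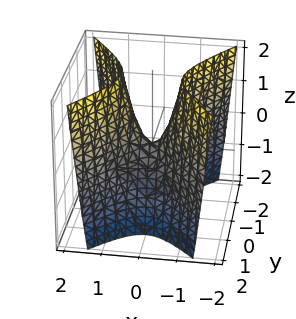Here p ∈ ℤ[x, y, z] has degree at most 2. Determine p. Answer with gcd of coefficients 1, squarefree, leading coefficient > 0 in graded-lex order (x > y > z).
3*x^2 - 2*y^2 - z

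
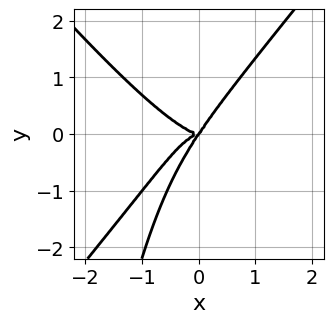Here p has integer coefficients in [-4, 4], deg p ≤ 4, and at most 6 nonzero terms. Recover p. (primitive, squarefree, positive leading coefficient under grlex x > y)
3*x^4 - 2*x^2*y^2 + 3*x*y^2 - 2*y^3

(a) The degree is 4 — no degree-3 curve has this shape.
(b) From the visible intercepts: it crosses the y-axis at the gridline y = 0; it crosses the x-axis at the gridline x = 0.
(c) Assembling these constraints gives the stated polynomial.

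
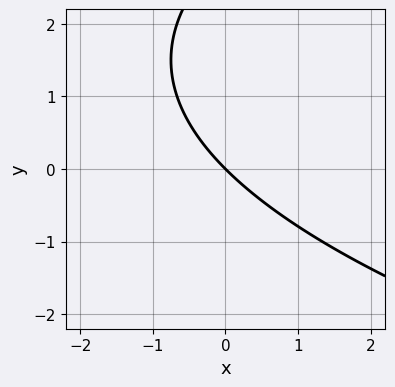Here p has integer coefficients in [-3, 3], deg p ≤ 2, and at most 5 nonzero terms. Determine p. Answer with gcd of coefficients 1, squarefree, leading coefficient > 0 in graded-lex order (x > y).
y^2 - 3*x - 3*y

(a) deg p = 2. A generic line meets the curve in up to 2 points.
(b) From the axis intercepts and sections: one y-axis crossing is at y = 0; one x-axis crossing is at x = 0.
(c) These observations pin down the coefficients.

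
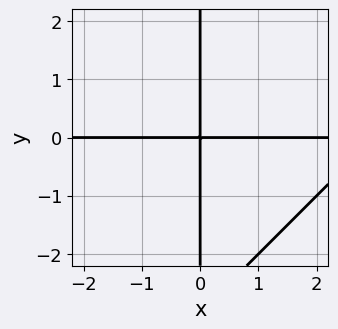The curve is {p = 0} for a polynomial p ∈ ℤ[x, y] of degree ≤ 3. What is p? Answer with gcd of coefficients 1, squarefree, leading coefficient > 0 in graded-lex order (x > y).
x^2*y - x*y^2 - 3*x*y

(a) Degree: no degree-2 curve has this shape, so deg p = 3.
(b) From the visible intercepts: every point of the y-axis in the box is on the curve; the visible x-axis segment lies entirely on the curve.
(c) Fitting integer coefficients to these (and the overall shape) gives p.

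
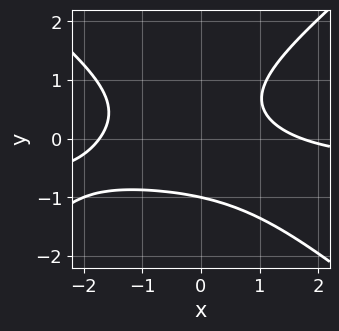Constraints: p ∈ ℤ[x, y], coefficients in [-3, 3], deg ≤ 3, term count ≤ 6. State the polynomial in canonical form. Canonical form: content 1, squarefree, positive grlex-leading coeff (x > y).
2*x^2*y - 3*y^3 + x^2 + 2*x*y - 3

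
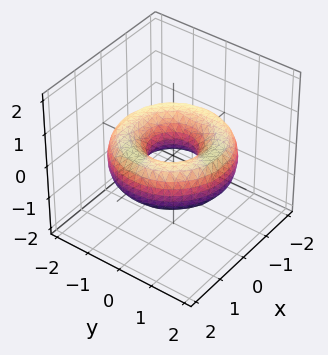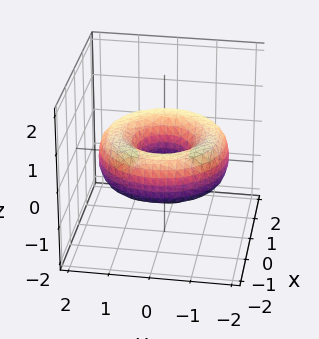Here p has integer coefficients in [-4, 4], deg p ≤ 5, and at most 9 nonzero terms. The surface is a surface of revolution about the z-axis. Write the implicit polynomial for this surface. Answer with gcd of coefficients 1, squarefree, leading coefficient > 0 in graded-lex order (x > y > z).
x^4 + 2*x^2*y^2 + y^4 - 3*x^2 - 3*y^2 + 3*z^2 + 1

(a) deg p = 4. A generic line meets the surface in up to 4 points.
(b) Symmetries: rotational symmetry about the z-axis ⇒ p depends on x, y only through x² + y².
(c) Against the integer gridlines: a circular section at z = 0 has radius between 0 and 1; the surface avoids every integer z-axis point in the box.
(d) Putting this together gives p.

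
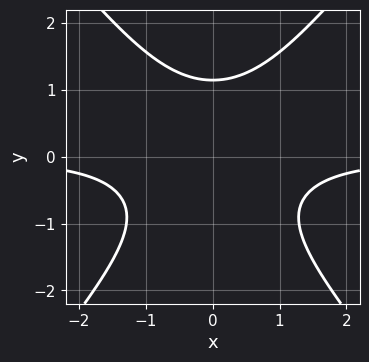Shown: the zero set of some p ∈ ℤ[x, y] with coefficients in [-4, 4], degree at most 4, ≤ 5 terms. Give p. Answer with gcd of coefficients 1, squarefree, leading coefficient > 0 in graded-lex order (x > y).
(a) Degree: the shape is more complex than any degree-2 curve, so deg p = 3.
(b) Symmetries: the x ↦ −x reflection is a symmetry, so x appears only in even powers.
(c) Against the integer gridlines: the curve avoids every integer x-axis point in the box.
(d) Solving for integer coefficients yields p as stated.

3*x^2*y - 2*y^3 + 3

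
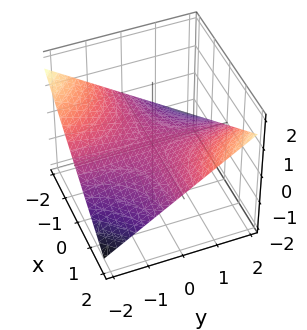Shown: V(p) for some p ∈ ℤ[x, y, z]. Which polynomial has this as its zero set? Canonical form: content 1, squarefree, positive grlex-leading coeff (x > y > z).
x*y - 3*z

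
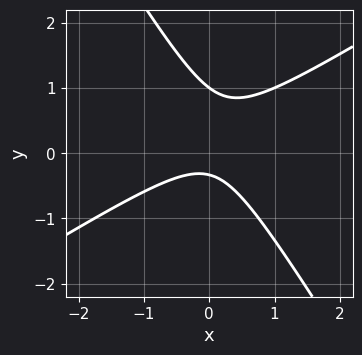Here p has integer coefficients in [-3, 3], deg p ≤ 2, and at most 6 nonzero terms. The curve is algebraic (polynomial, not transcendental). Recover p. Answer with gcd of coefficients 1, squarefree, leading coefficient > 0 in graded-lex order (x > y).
(a) The degree is 2 — the shape is more complex than any degree-1 curve.
(b) From the visible intercepts: it meets the y-axis at y = 1 (among the integer gridlines); the curve avoids every integer x-axis point in the box.
(c) Fitting integer coefficients to these (and the overall shape) gives p.

3*x^2 - 3*x*y - 3*y^2 + 2*y + 1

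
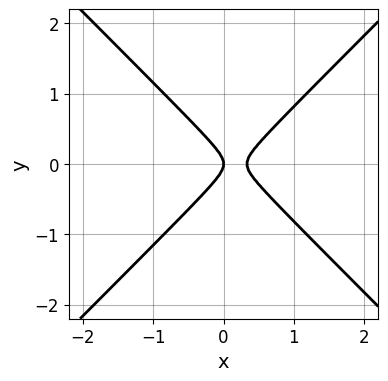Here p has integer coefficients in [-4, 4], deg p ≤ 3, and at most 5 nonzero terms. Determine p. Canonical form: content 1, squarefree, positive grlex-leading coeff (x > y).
3*x^2 - 3*y^2 - x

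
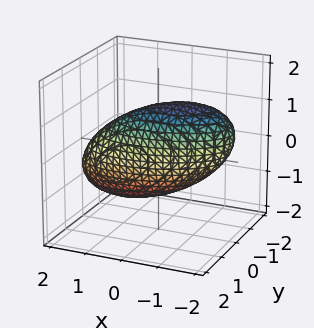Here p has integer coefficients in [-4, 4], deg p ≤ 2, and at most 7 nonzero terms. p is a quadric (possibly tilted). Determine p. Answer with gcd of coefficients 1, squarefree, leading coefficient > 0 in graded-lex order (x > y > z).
(a) deg p = 2. No degree-1 surface has this shape.
(b) From the axis intercepts and sections: the y-axis gridline crossings are at y ∈ {-1, 1}.
(c) Fitting integer coefficients to these (and the overall shape) gives p.

x^2 - x*y + x*z + 3*y^2 + 2*z^2 - 3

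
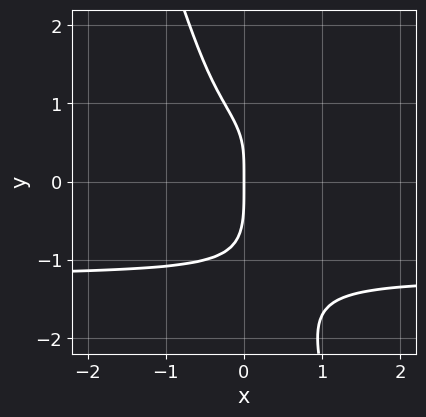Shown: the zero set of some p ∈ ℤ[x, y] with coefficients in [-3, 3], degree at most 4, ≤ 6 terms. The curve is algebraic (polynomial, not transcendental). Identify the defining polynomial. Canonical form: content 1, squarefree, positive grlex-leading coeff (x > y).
deg p = 4. No degree-3 curve has this shape.
Against the integer gridlines: it meets the y-axis at y = 0 (among the integer gridlines); it crosses the x-axis at the gridline x = 0.
The integer polynomial consistent with all of this is the stated p.

3*x*y^3 + y^4 - 2*x*y + 3*x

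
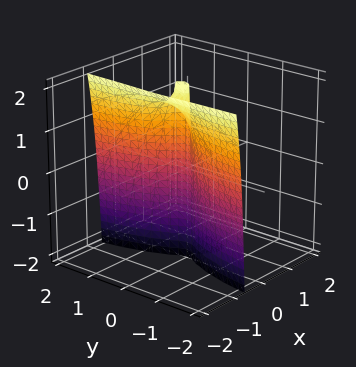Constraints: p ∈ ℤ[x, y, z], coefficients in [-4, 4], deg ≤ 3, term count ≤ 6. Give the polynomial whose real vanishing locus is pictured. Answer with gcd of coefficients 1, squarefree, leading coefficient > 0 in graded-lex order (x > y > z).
The picture has 2 separate pieces. They look like related sheets of one shape, so recover p as a whole.
Degree: no degree-2 surface has this shape, so deg p = 3.
Observable constraints: it crosses the y-axis at the gridline y = 0; every point of the z-axis in the box is on the surface.
The integer polynomial consistent with all of this is the stated p.

3*x^3 + 2*x^2*z + 2*x*y^2 + 2*y^2 + x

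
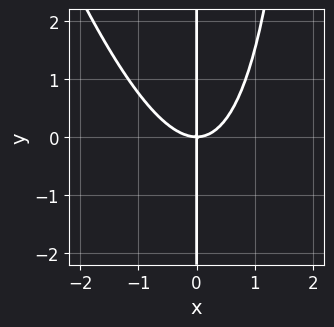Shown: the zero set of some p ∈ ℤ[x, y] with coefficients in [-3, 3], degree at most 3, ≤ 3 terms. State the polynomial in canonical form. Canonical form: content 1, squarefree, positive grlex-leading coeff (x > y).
First, the degree is 3 — the shape is more complex than any degree-2 curve.
Next, checking where it meets the axes: it meets the x-axis at x = 0 (among the integer gridlines); the visible y-axis segment lies entirely on the curve.
Finally, these observations pin down the coefficients.

3*x^3 + x^2*y - 3*x*y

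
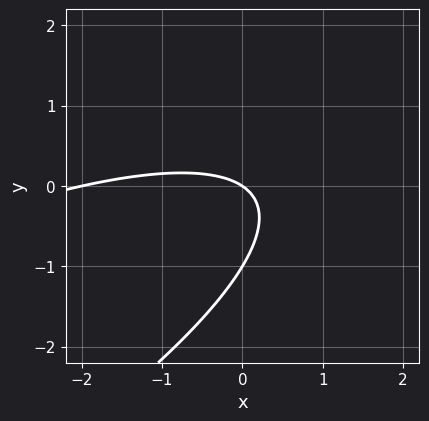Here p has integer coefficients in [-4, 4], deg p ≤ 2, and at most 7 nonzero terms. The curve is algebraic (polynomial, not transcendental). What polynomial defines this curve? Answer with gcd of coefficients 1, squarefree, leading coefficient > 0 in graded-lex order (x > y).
First, the degree is 2 — a generic line meets the curve in up to 2 points.
Next, reading off the gridlines: the y-axis gridline crossings are at y ∈ {-1, 0}; among the integer gridlines, it crosses the x-axis at x ∈ {-2, 0}.
Finally, fitting integer coefficients to these (and the overall shape) gives p.

x^2 - 3*x*y + 3*y^2 + 2*x + 3*y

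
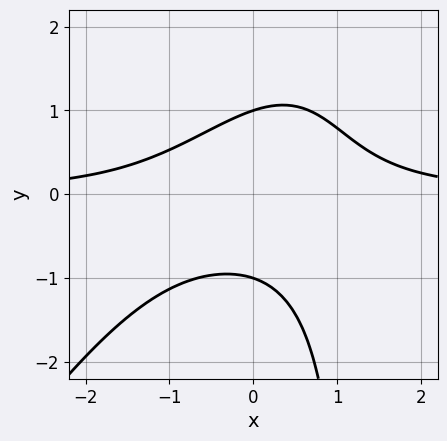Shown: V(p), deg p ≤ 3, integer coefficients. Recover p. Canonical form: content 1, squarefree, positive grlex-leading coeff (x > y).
First, degree: a generic line meets the curve in up to 3 points, so deg p = 3.
Then, observable constraints: among the integer gridlines, it crosses the y-axis at y ∈ {-1, 1}; no x-intercept at any integer in the box.
Finally, fitting integer coefficients to these (and the overall shape) gives p.

3*x^2*y - 2*x*y^2 + 3*y^2 - 3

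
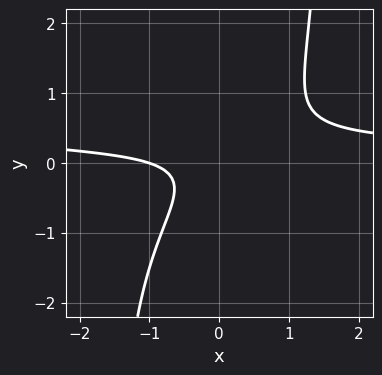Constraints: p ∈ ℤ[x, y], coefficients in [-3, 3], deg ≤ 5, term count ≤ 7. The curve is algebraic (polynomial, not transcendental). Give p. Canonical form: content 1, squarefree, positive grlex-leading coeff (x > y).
x^2*y^2 + 3*x*y - 3*y^2 - x - 1

1. deg p = 4. The shape is more complex than any degree-3 curve.
2. Reading off the gridlines: no y-intercept at any integer in the box; it crosses the x-axis at the gridline x = -1.
3. Putting this together gives p.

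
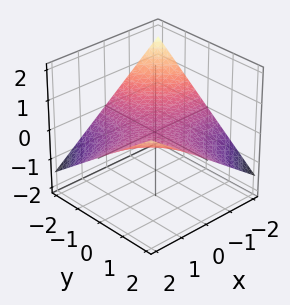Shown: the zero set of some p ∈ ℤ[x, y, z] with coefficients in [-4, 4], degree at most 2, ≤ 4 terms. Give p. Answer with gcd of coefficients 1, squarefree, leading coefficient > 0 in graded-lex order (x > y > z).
x*y - 3*z

(a) The degree is 2 — a hyperbolic paraboloid; a quadric.
(b) Against the integer gridlines: every point of the y-axis in the box is on the surface; one z-axis crossing is at z = 0; the visible x-axis segment lies entirely on the surface.
(c) Matching integer coefficients to the picture gives p.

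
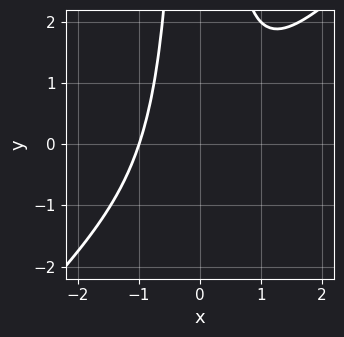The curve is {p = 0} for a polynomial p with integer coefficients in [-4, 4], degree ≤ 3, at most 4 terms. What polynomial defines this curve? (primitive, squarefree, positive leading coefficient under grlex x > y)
x^3 - x^2*y + 1

1. The degree is 3 — a generic line meets the curve in up to 3 points.
2. Checking where it meets the axes: it meets the x-axis at x = -1 (among the integer gridlines); the curve avoids every integer y-axis point in the box.
3. The integer polynomial consistent with all of this is the stated p.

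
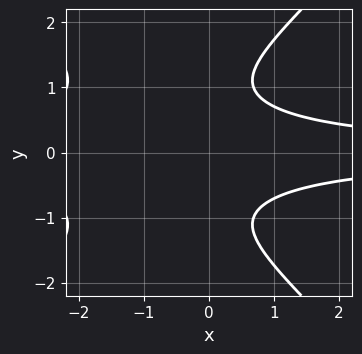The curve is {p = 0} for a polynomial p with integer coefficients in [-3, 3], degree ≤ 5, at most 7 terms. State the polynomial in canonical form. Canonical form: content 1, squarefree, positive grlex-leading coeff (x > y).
First, degree: the shape is more complex than any degree-3 curve, so deg p = 4.
Then, symmetries: the y ↦ −y reflection is a symmetry, so y appears only in even powers.
Next, reading off the gridlines: the curve avoids every integer x-axis point in the box; the curve avoids every integer y-axis point in the box.
Finally, solving for integer coefficients yields p as stated.

2*x^2*y^2 - 2*y^4 + 3*x*y^2 + 2*y^2 - 3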